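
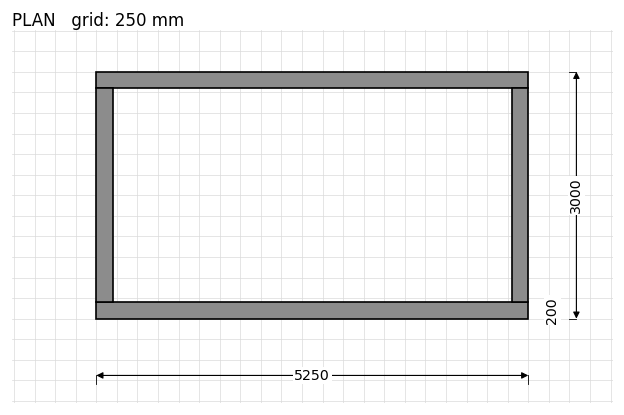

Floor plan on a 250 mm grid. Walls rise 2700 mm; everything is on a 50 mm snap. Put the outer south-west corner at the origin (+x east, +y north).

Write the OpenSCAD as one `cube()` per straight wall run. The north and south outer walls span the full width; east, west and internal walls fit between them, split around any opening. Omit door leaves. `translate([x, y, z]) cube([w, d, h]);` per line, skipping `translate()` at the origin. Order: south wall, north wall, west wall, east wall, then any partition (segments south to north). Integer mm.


cube([5250, 200, 2700]);
translate([0, 2800, 0]) cube([5250, 200, 2700]);
translate([0, 200, 0]) cube([200, 2600, 2700]);
translate([5050, 200, 0]) cube([200, 2600, 2700]);


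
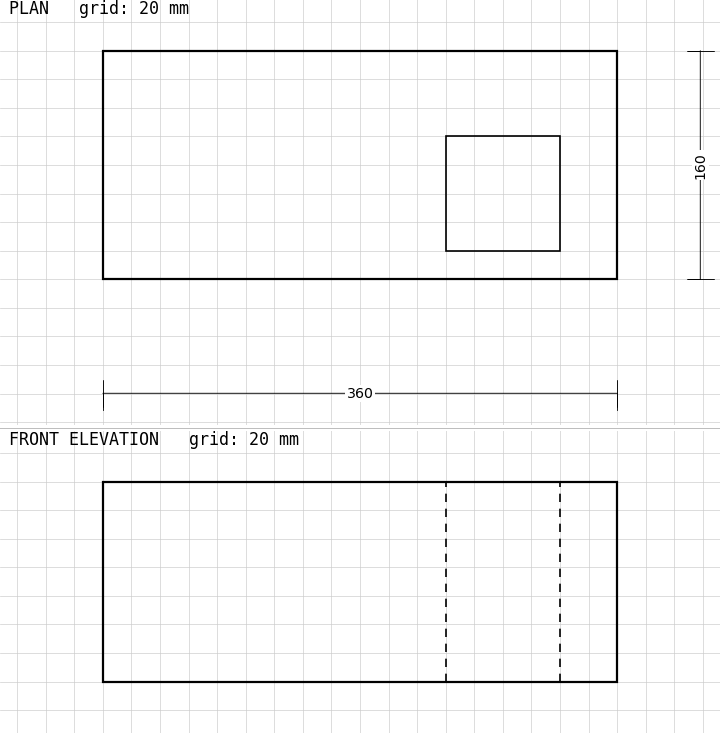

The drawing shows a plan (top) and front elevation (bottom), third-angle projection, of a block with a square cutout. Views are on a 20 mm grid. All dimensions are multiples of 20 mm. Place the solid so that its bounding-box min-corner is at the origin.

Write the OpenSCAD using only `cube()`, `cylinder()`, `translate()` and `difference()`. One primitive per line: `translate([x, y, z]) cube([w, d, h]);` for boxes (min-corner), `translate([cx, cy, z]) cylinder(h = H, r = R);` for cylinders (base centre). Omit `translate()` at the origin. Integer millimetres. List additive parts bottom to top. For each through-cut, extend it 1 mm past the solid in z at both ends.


difference() {
  cube([360, 160, 140]);
  translate([240, 20, -1]) cube([80, 80, 142]);
}


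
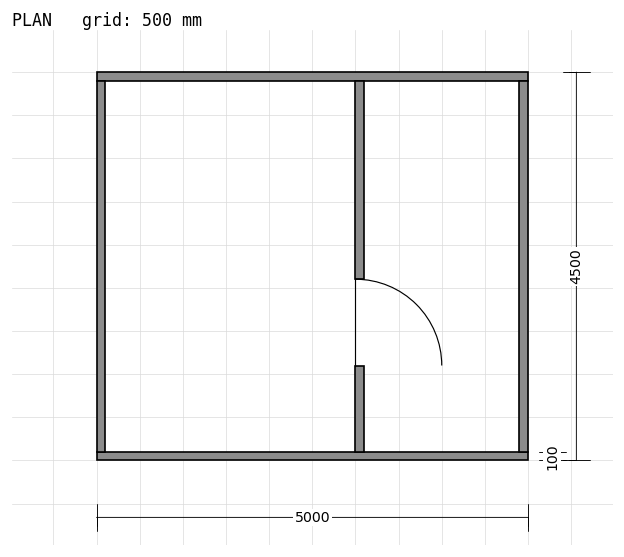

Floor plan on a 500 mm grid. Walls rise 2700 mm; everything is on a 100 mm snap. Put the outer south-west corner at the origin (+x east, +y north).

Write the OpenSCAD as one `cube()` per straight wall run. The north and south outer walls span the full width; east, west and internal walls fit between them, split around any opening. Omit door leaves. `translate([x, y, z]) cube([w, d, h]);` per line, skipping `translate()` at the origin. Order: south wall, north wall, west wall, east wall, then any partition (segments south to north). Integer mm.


cube([5000, 100, 2700]);
translate([0, 4400, 0]) cube([5000, 100, 2700]);
translate([0, 100, 0]) cube([100, 4300, 2700]);
translate([4900, 100, 0]) cube([100, 4300, 2700]);
translate([3000, 100, 0]) cube([100, 1000, 2700]);
translate([3000, 2100, 0]) cube([100, 2300, 2700]);


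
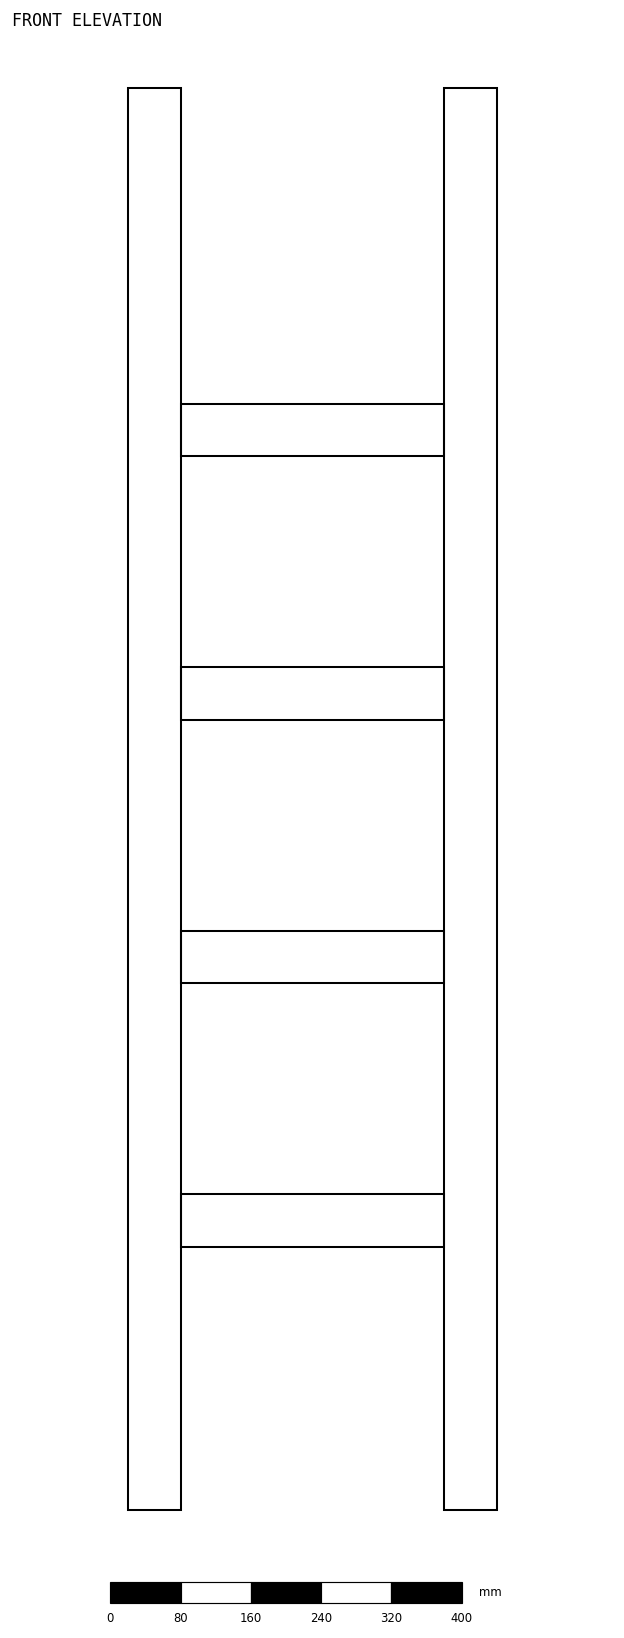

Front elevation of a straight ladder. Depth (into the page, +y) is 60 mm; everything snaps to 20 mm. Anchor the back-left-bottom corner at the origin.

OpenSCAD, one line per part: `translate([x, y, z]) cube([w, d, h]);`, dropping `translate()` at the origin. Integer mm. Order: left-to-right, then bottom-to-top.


cube([60, 60, 1620]);
translate([60, 0, 300]) cube([300, 60, 60]);
translate([60, 0, 600]) cube([300, 60, 60]);
translate([60, 0, 900]) cube([300, 60, 60]);
translate([60, 0, 1200]) cube([300, 60, 60]);
translate([360, 0, 0]) cube([60, 60, 1620]);


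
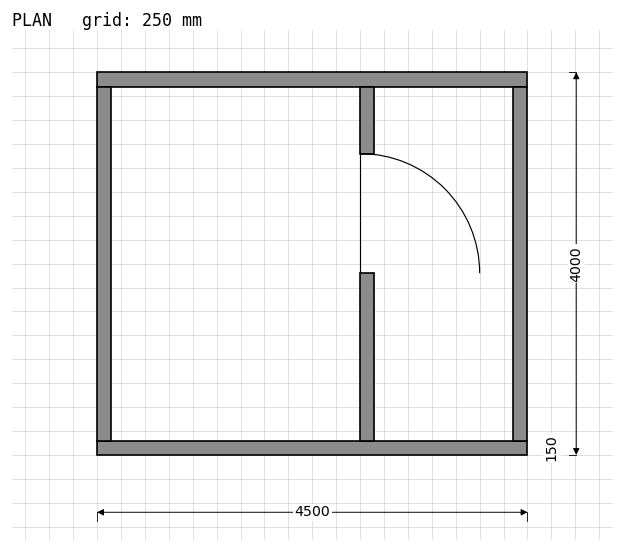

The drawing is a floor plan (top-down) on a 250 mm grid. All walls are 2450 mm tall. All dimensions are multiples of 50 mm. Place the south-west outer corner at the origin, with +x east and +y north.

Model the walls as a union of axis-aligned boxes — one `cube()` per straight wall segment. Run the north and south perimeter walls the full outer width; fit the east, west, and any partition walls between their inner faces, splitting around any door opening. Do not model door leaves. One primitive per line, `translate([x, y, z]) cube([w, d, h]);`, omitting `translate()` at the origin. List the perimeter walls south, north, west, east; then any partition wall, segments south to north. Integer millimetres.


cube([4500, 150, 2450]);
translate([0, 3850, 0]) cube([4500, 150, 2450]);
translate([0, 150, 0]) cube([150, 3700, 2450]);
translate([4350, 150, 0]) cube([150, 3700, 2450]);
translate([2750, 150, 0]) cube([150, 1750, 2450]);
translate([2750, 3150, 0]) cube([150, 700, 2450]);


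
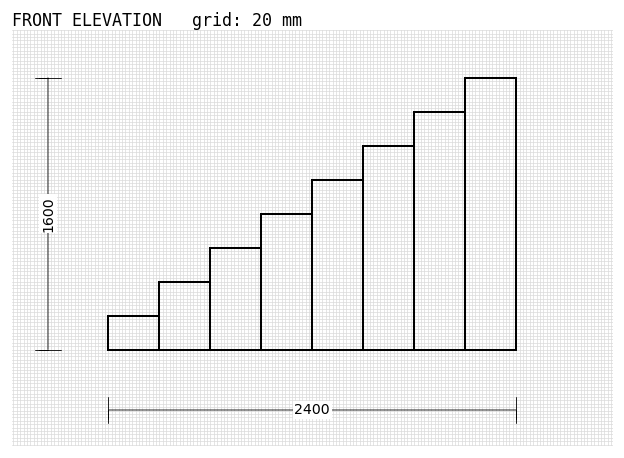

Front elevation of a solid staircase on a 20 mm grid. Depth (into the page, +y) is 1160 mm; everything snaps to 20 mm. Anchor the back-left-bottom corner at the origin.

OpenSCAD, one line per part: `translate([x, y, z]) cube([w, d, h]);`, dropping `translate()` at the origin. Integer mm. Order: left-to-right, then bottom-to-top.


cube([300, 1160, 200]);
translate([300, 0, 0]) cube([300, 1160, 400]);
translate([600, 0, 0]) cube([300, 1160, 600]);
translate([900, 0, 0]) cube([300, 1160, 800]);
translate([1200, 0, 0]) cube([300, 1160, 1000]);
translate([1500, 0, 0]) cube([300, 1160, 1200]);
translate([1800, 0, 0]) cube([300, 1160, 1400]);
translate([2100, 0, 0]) cube([300, 1160, 1600]);


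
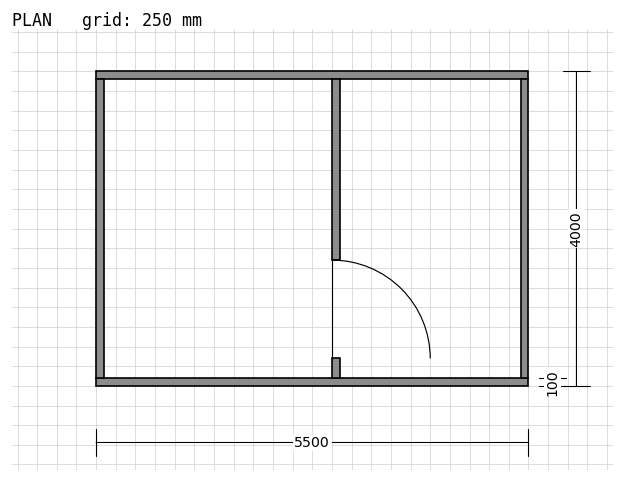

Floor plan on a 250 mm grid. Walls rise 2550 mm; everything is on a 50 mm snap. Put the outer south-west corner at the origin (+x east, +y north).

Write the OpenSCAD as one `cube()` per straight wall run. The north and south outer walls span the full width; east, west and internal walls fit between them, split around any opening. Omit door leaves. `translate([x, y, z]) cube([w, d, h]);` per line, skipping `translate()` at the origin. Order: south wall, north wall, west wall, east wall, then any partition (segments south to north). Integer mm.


cube([5500, 100, 2550]);
translate([0, 3900, 0]) cube([5500, 100, 2550]);
translate([0, 100, 0]) cube([100, 3800, 2550]);
translate([5400, 100, 0]) cube([100, 3800, 2550]);
translate([3000, 100, 0]) cube([100, 250, 2550]);
translate([3000, 1600, 0]) cube([100, 2300, 2550]);


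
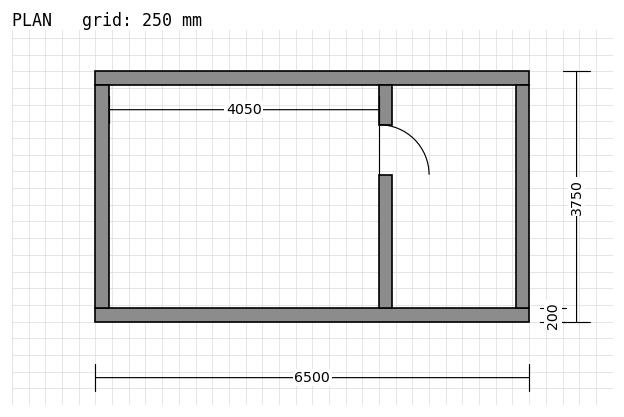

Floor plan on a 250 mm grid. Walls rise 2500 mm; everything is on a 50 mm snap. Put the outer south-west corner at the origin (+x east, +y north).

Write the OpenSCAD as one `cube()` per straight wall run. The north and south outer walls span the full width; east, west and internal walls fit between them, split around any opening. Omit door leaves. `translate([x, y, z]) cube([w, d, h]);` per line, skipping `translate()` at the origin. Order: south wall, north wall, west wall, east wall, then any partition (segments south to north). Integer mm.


cube([6500, 200, 2500]);
translate([0, 3550, 0]) cube([6500, 200, 2500]);
translate([0, 200, 0]) cube([200, 3350, 2500]);
translate([6300, 200, 0]) cube([200, 3350, 2500]);
translate([4250, 200, 0]) cube([200, 2000, 2500]);
translate([4250, 2950, 0]) cube([200, 600, 2500]);


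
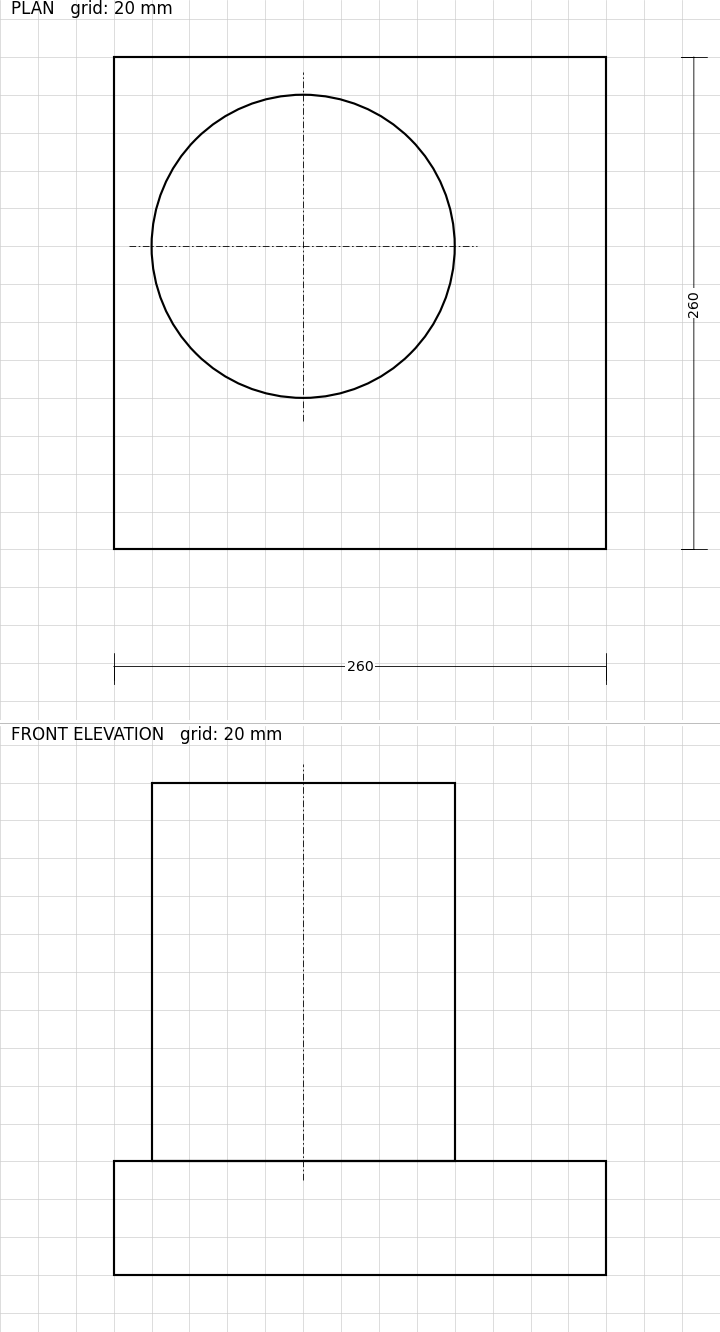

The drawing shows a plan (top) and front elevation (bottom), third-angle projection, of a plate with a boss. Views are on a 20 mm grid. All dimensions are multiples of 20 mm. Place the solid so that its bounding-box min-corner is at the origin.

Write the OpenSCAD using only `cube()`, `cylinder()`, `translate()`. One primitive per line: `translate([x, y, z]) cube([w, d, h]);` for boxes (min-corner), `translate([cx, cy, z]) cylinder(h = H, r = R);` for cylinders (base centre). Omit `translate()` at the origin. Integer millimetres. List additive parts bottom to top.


cube([260, 260, 60]);
translate([100, 160, 60]) cylinder(h = 200, r = 80);


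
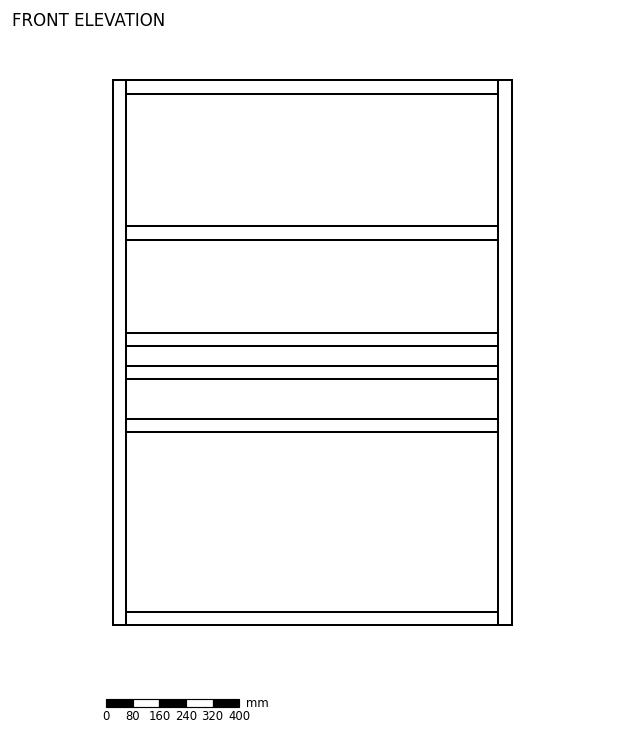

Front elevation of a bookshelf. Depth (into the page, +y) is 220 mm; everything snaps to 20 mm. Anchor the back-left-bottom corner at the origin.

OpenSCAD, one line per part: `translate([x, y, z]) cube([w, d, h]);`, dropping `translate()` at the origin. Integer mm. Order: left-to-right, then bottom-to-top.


cube([40, 220, 1640]);
translate([40, 0, 0]) cube([1120, 220, 40]);
translate([40, 0, 580]) cube([1120, 220, 40]);
translate([40, 0, 740]) cube([1120, 220, 40]);
translate([40, 0, 840]) cube([1120, 220, 40]);
translate([40, 0, 1160]) cube([1120, 220, 40]);
translate([40, 0, 1600]) cube([1120, 220, 40]);
translate([1160, 0, 0]) cube([40, 220, 1640]);


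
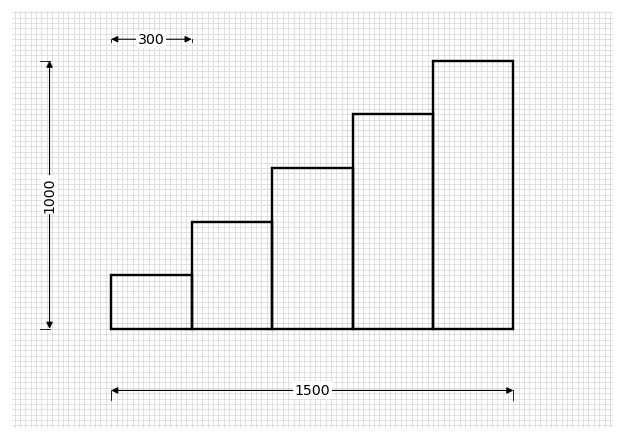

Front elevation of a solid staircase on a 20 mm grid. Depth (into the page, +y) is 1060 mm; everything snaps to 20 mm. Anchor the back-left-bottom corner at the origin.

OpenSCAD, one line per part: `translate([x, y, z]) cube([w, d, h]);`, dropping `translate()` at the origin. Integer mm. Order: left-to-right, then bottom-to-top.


cube([300, 1060, 200]);
translate([300, 0, 0]) cube([300, 1060, 400]);
translate([600, 0, 0]) cube([300, 1060, 600]);
translate([900, 0, 0]) cube([300, 1060, 800]);
translate([1200, 0, 0]) cube([300, 1060, 1000]);


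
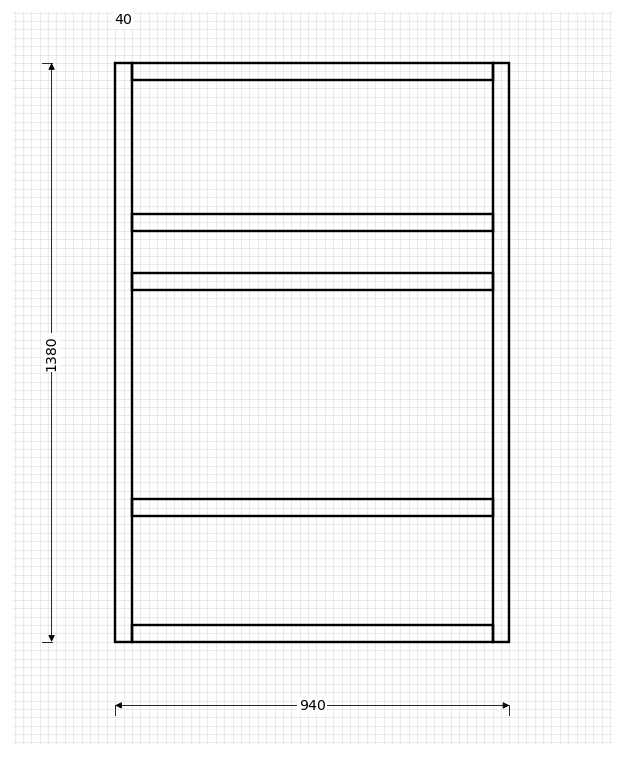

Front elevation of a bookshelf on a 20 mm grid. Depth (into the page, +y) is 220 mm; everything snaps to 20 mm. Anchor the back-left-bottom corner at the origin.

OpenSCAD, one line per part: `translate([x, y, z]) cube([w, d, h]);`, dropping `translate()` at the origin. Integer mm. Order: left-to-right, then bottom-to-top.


cube([40, 220, 1380]);
translate([40, 0, 0]) cube([860, 220, 40]);
translate([40, 0, 300]) cube([860, 220, 40]);
translate([40, 0, 840]) cube([860, 220, 40]);
translate([40, 0, 980]) cube([860, 220, 40]);
translate([40, 0, 1340]) cube([860, 220, 40]);
translate([900, 0, 0]) cube([40, 220, 1380]);


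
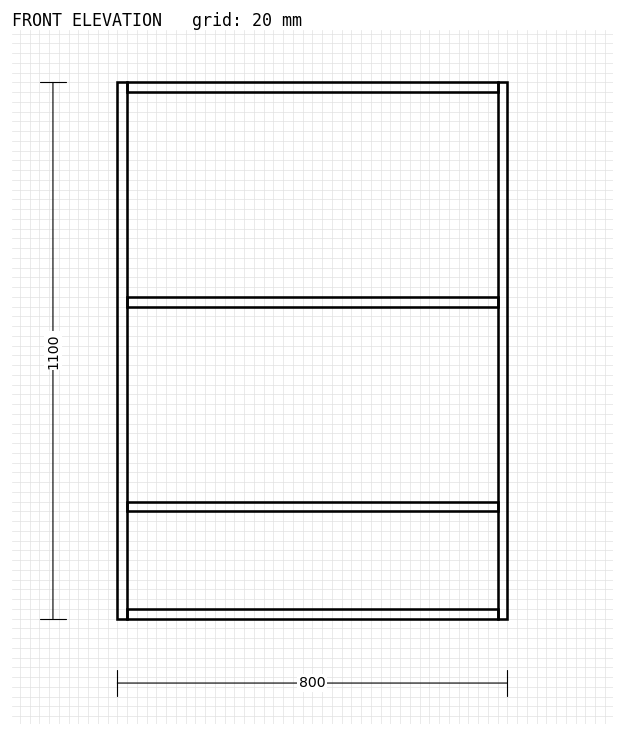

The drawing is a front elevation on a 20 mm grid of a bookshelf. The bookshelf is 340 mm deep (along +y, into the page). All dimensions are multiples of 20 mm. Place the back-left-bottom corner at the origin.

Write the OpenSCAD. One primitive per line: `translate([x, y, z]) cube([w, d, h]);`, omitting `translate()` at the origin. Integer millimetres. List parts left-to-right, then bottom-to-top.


cube([20, 340, 1100]);
translate([20, 0, 0]) cube([760, 340, 20]);
translate([20, 0, 220]) cube([760, 340, 20]);
translate([20, 0, 640]) cube([760, 340, 20]);
translate([20, 0, 1080]) cube([760, 340, 20]);
translate([780, 0, 0]) cube([20, 340, 1100]);


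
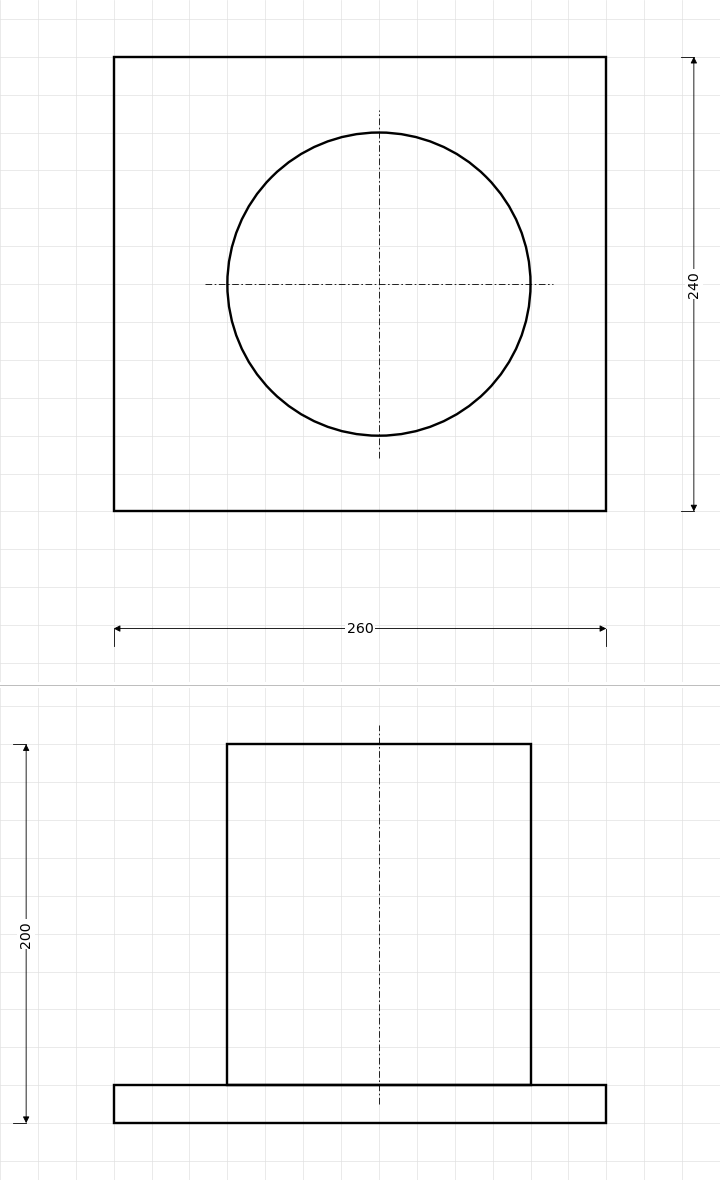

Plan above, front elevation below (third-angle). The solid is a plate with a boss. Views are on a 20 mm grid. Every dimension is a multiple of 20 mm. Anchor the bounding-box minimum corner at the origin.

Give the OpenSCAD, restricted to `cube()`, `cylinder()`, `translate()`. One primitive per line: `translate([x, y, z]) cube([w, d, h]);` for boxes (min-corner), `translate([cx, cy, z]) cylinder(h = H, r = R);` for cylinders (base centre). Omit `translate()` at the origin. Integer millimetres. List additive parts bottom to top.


cube([260, 240, 20]);
translate([140, 120, 20]) cylinder(h = 180, r = 80);


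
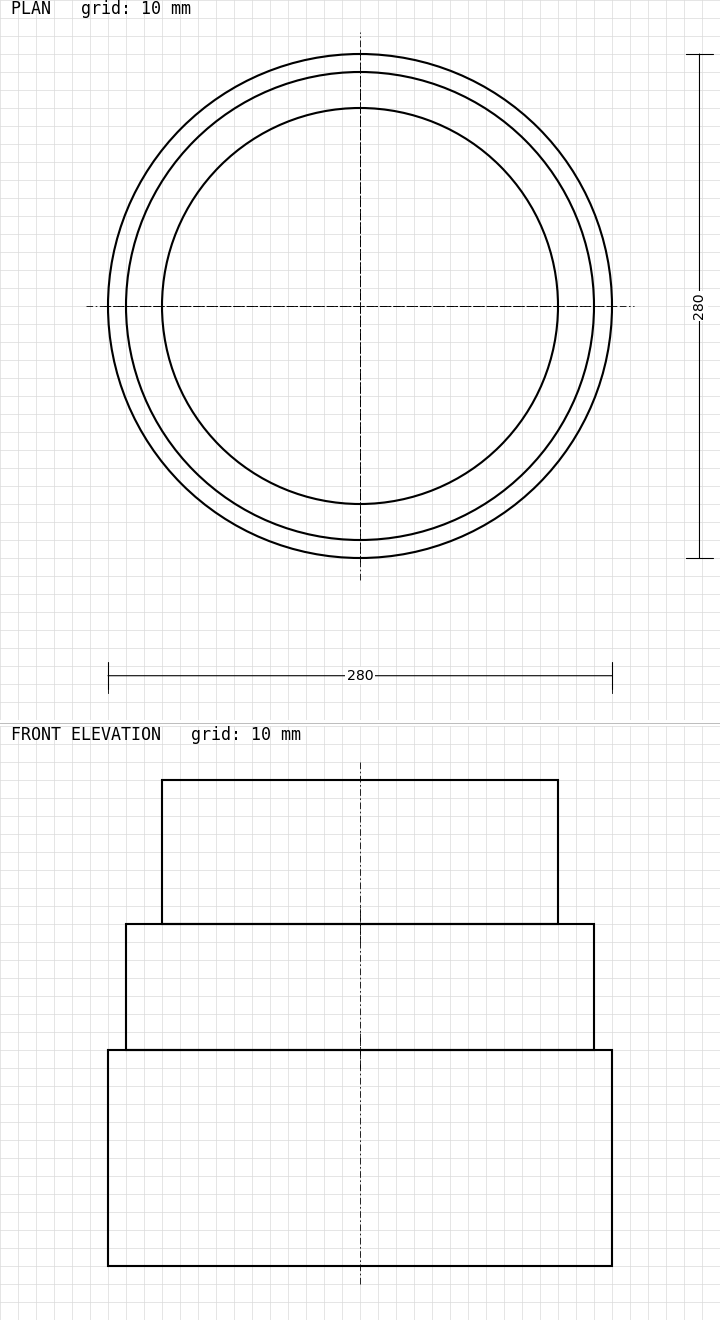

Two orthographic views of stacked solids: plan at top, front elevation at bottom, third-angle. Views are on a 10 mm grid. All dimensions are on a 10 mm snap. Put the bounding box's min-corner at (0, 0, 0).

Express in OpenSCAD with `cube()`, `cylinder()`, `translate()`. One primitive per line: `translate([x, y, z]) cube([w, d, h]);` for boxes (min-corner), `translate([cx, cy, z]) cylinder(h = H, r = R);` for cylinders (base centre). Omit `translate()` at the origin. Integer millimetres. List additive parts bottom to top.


translate([140, 140, 0]) cylinder(h = 120, r = 140);
translate([140, 140, 120]) cylinder(h = 70, r = 130);
translate([140, 140, 190]) cylinder(h = 80, r = 110);


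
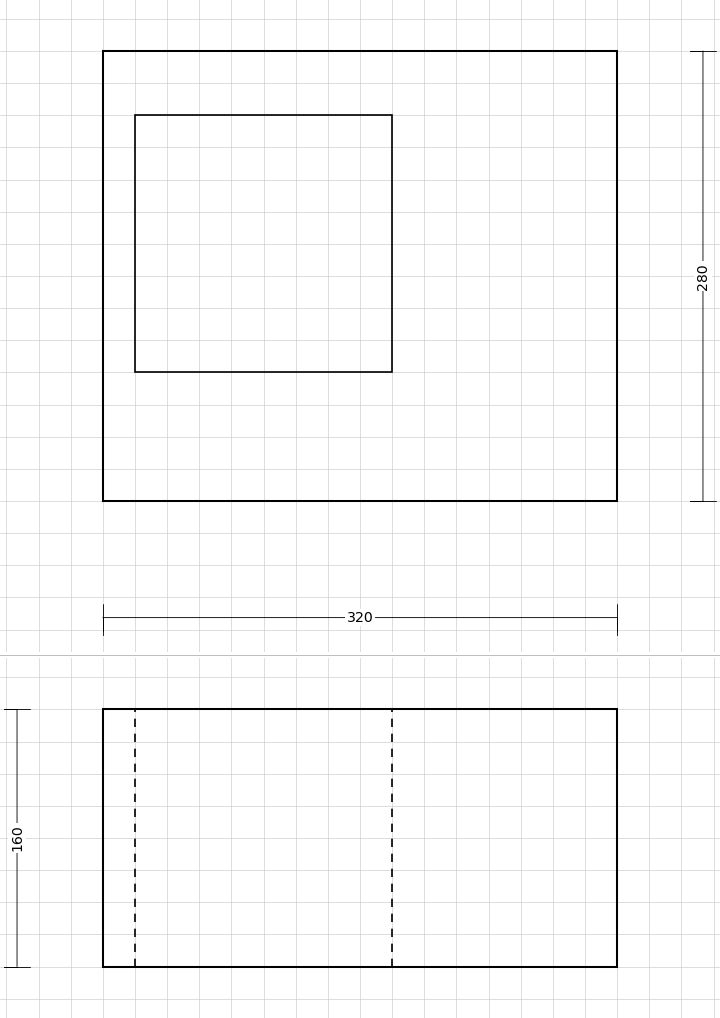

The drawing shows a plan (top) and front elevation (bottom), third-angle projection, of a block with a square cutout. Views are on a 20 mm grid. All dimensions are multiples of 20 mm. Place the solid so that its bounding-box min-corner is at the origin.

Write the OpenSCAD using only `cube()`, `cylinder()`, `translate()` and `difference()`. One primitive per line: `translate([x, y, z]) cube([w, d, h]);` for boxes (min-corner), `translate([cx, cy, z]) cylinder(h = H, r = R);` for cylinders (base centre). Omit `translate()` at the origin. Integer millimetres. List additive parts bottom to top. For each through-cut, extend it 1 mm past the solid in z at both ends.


difference() {
  cube([320, 280, 160]);
  translate([20, 80, -1]) cube([160, 160, 162]);
}


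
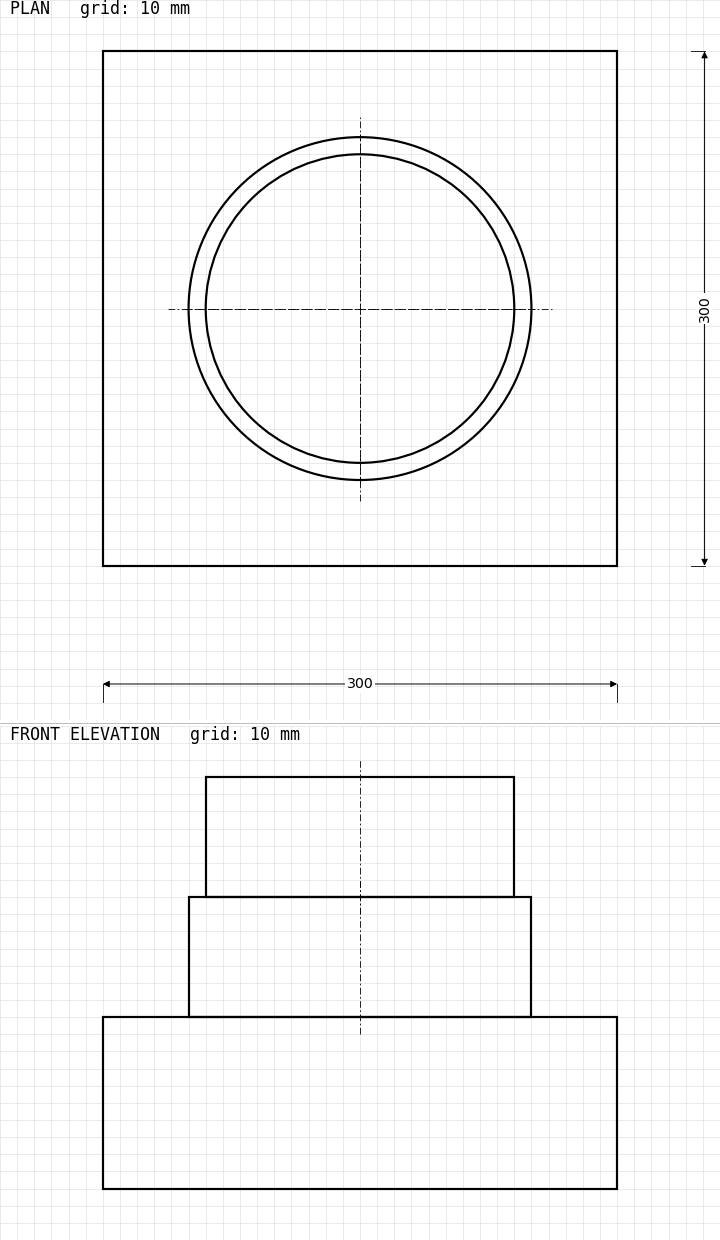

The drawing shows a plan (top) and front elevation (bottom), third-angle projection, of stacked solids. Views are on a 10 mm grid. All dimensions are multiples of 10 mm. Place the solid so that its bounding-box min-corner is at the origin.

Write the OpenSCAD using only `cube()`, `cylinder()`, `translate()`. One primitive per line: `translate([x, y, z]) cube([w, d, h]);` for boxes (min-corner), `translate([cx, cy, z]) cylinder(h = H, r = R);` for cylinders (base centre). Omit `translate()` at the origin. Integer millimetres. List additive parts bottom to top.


cube([300, 300, 100]);
translate([150, 150, 100]) cylinder(h = 70, r = 100);
translate([150, 150, 170]) cylinder(h = 70, r = 90);


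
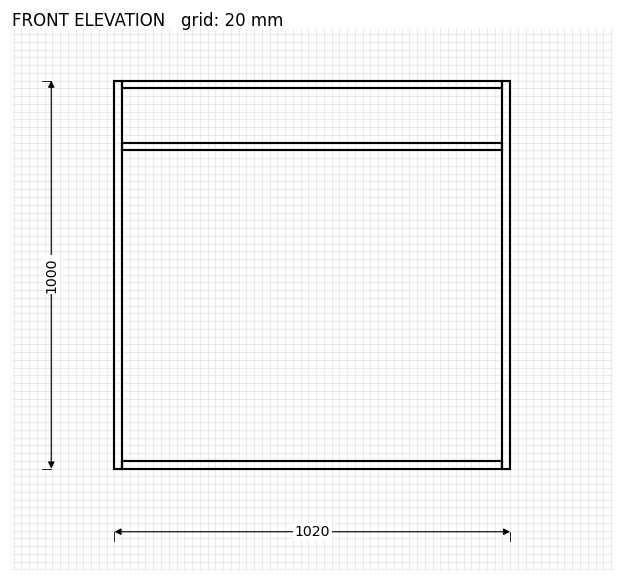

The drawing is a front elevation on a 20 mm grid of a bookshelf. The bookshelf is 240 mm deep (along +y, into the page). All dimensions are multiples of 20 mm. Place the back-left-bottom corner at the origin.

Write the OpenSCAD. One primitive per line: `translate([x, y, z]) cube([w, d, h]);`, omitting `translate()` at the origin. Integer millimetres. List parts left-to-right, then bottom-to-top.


cube([20, 240, 1000]);
translate([20, 0, 0]) cube([980, 240, 20]);
translate([20, 0, 820]) cube([980, 240, 20]);
translate([20, 0, 980]) cube([980, 240, 20]);
translate([1000, 0, 0]) cube([20, 240, 1000]);


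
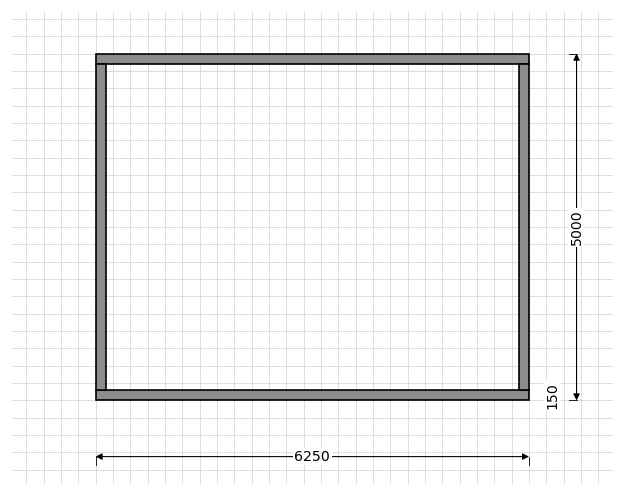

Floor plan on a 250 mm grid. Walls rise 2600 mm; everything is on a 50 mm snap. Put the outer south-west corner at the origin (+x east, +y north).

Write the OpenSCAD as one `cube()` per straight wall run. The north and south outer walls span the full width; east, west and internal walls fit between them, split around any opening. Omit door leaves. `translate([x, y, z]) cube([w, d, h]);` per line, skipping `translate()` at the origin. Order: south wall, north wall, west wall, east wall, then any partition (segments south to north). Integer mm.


cube([6250, 150, 2600]);
translate([0, 4850, 0]) cube([6250, 150, 2600]);
translate([0, 150, 0]) cube([150, 4700, 2600]);
translate([6100, 150, 0]) cube([150, 4700, 2600]);


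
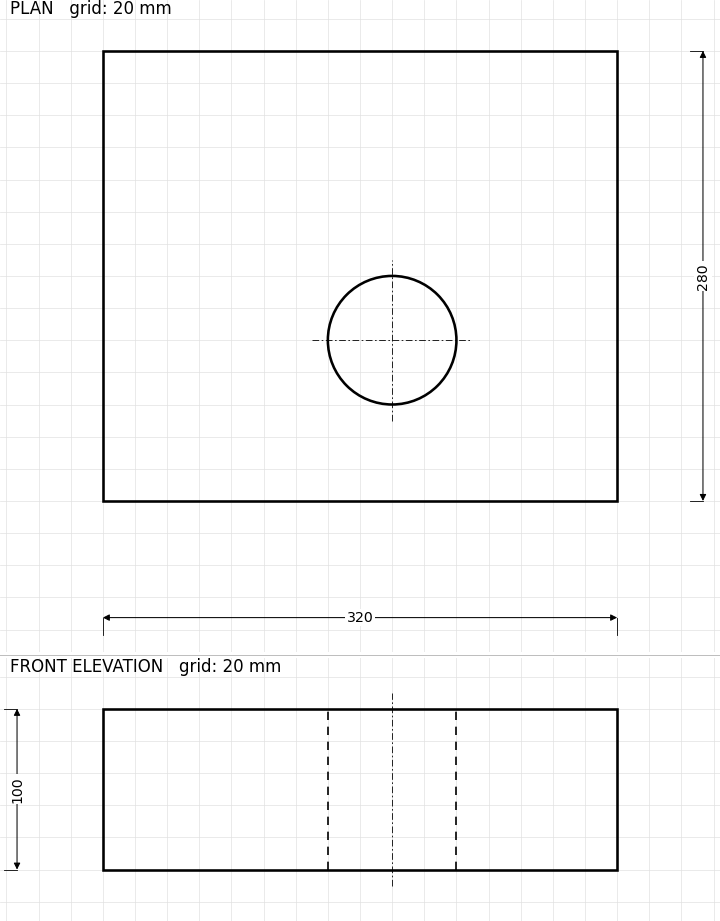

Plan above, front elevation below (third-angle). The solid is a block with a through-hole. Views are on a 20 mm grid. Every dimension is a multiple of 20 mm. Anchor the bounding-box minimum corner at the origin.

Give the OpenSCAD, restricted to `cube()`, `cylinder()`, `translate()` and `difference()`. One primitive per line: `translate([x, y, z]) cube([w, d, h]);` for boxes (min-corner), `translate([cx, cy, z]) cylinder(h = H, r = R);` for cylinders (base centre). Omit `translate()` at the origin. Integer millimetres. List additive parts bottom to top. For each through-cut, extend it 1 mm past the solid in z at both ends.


difference() {
  cube([320, 280, 100]);
  translate([180, 100, -1]) cylinder(h = 102, r = 40);
}


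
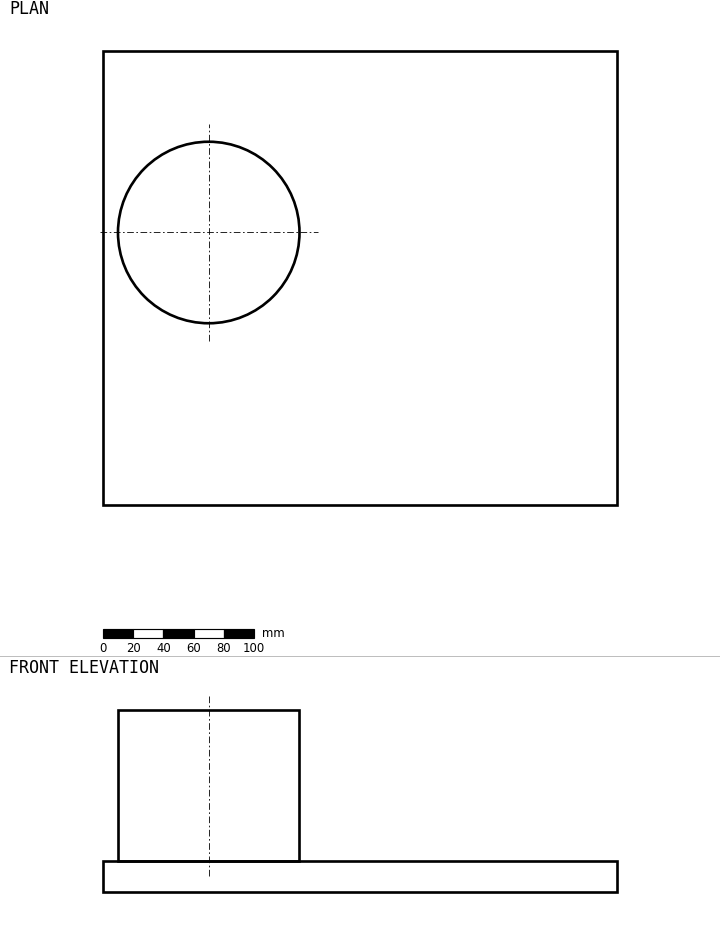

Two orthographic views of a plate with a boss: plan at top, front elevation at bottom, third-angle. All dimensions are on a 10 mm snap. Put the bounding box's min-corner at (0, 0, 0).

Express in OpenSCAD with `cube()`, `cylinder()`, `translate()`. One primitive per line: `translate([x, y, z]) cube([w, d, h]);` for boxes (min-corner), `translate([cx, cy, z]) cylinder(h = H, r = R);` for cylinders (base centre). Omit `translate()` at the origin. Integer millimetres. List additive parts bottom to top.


cube([340, 300, 20]);
translate([70, 180, 20]) cylinder(h = 100, r = 60);


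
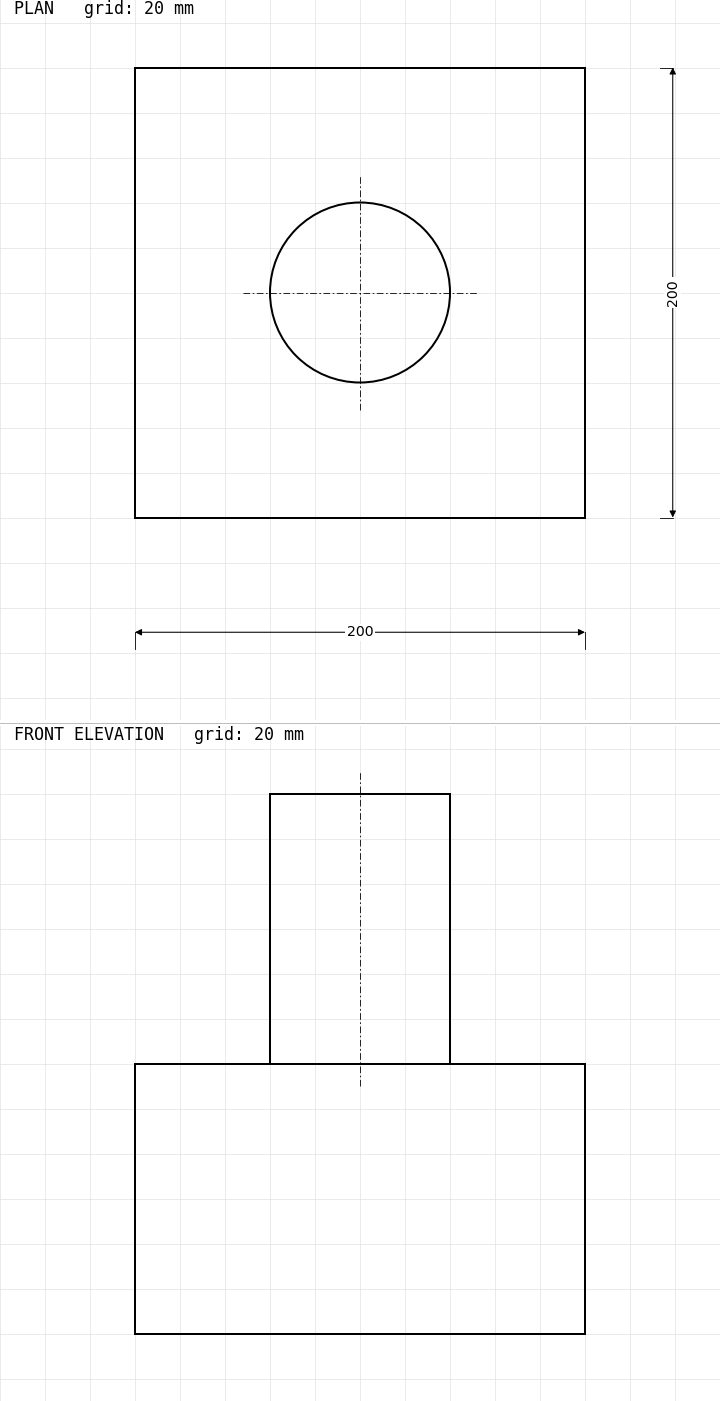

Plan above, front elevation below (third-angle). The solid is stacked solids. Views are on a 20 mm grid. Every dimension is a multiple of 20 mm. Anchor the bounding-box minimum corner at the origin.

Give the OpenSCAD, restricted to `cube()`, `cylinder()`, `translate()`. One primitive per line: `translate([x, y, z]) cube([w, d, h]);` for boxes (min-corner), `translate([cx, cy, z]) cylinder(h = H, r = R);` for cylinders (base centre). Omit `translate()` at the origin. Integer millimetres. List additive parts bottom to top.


cube([200, 200, 120]);
translate([100, 100, 120]) cylinder(h = 120, r = 40);


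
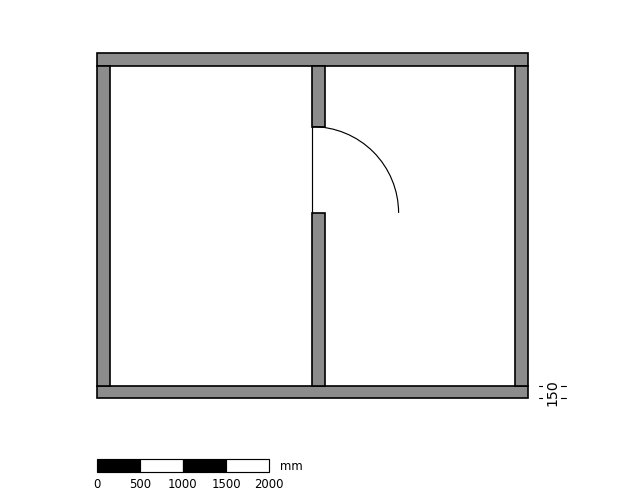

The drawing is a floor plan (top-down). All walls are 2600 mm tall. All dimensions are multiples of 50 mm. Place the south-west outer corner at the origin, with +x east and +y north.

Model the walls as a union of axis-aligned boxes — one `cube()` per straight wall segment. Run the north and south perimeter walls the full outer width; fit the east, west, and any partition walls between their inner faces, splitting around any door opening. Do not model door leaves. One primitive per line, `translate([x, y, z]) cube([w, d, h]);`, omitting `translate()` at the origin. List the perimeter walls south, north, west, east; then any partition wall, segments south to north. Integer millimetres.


cube([5000, 150, 2600]);
translate([0, 3850, 0]) cube([5000, 150, 2600]);
translate([0, 150, 0]) cube([150, 3700, 2600]);
translate([4850, 150, 0]) cube([150, 3700, 2600]);
translate([2500, 150, 0]) cube([150, 2000, 2600]);
translate([2500, 3150, 0]) cube([150, 700, 2600]);


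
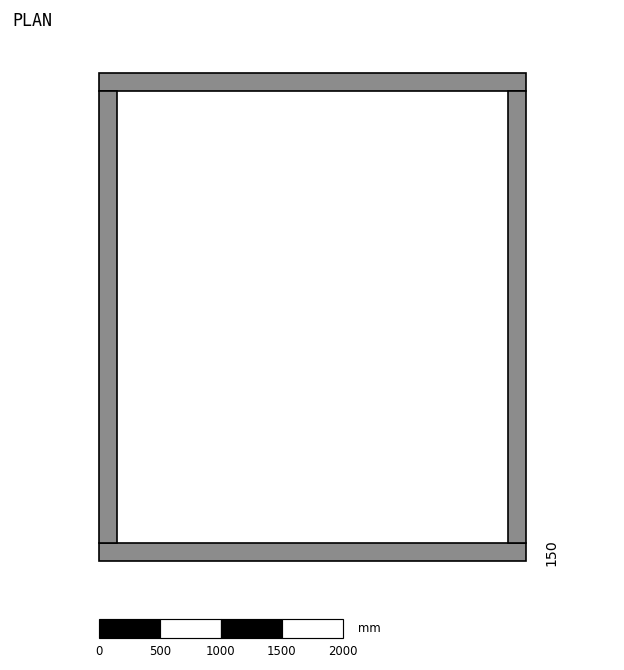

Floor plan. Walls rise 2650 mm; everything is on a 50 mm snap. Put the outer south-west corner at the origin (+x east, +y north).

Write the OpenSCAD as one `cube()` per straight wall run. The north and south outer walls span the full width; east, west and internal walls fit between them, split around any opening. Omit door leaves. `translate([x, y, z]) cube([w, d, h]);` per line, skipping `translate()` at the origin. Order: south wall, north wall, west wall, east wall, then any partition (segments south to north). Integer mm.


cube([3500, 150, 2650]);
translate([0, 3850, 0]) cube([3500, 150, 2650]);
translate([0, 150, 0]) cube([150, 3700, 2650]);
translate([3350, 150, 0]) cube([150, 3700, 2650]);


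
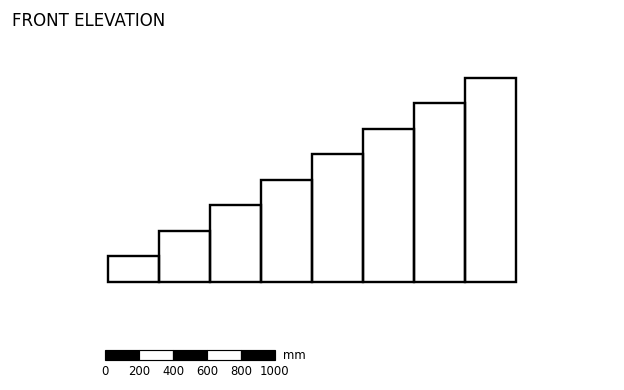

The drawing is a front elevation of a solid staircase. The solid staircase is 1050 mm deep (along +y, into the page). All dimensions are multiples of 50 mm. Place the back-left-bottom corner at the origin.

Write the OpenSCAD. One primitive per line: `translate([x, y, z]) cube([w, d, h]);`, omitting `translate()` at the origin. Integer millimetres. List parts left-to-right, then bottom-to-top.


cube([300, 1050, 150]);
translate([300, 0, 0]) cube([300, 1050, 300]);
translate([600, 0, 0]) cube([300, 1050, 450]);
translate([900, 0, 0]) cube([300, 1050, 600]);
translate([1200, 0, 0]) cube([300, 1050, 750]);
translate([1500, 0, 0]) cube([300, 1050, 900]);
translate([1800, 0, 0]) cube([300, 1050, 1050]);
translate([2100, 0, 0]) cube([300, 1050, 1200]);


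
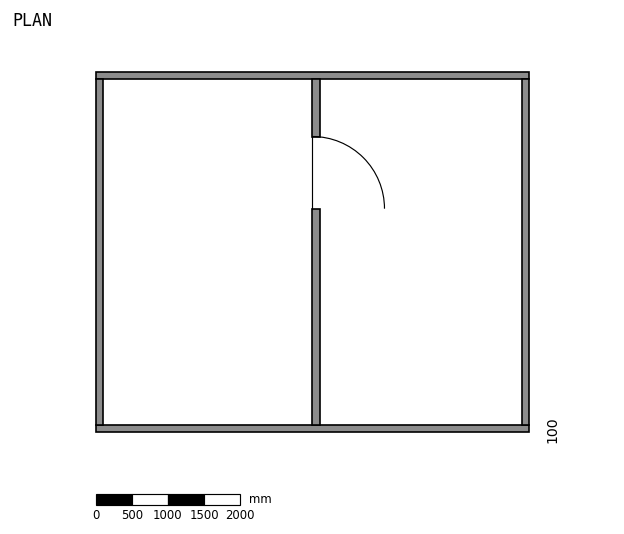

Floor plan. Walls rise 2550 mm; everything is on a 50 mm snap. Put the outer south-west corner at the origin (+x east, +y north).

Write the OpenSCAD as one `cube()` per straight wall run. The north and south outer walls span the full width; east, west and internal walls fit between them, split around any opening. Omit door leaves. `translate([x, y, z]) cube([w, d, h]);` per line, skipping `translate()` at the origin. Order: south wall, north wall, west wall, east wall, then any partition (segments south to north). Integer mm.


cube([6000, 100, 2550]);
translate([0, 4900, 0]) cube([6000, 100, 2550]);
translate([0, 100, 0]) cube([100, 4800, 2550]);
translate([5900, 100, 0]) cube([100, 4800, 2550]);
translate([3000, 100, 0]) cube([100, 3000, 2550]);
translate([3000, 4100, 0]) cube([100, 800, 2550]);


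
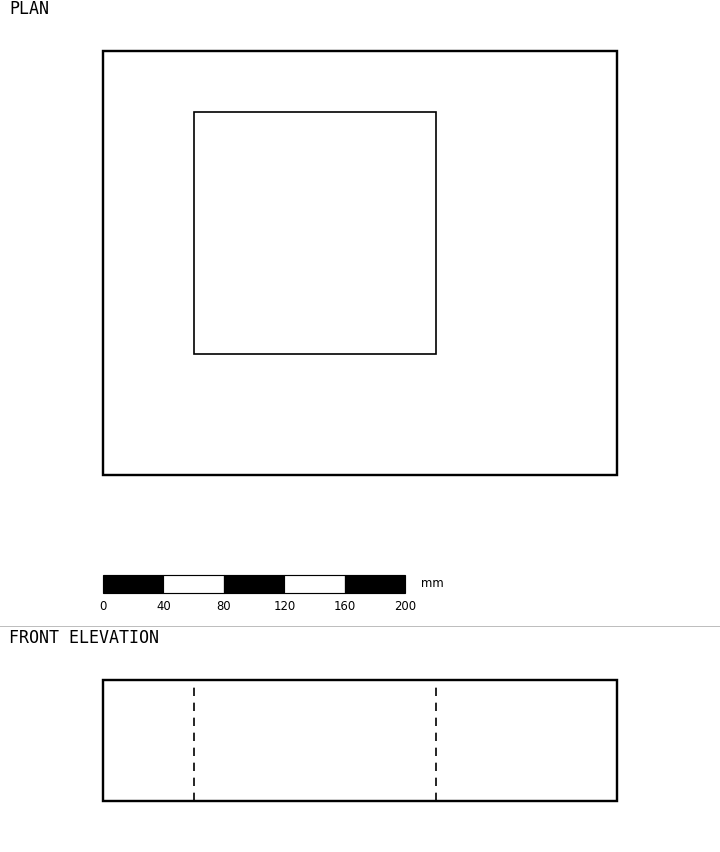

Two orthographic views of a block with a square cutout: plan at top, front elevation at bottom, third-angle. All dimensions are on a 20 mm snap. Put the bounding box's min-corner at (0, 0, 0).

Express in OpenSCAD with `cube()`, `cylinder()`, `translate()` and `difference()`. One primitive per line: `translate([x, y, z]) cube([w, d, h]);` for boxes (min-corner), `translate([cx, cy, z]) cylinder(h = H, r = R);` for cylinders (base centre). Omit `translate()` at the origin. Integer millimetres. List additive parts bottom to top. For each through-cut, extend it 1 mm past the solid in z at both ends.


difference() {
  cube([340, 280, 80]);
  translate([60, 80, -1]) cube([160, 160, 82]);
}


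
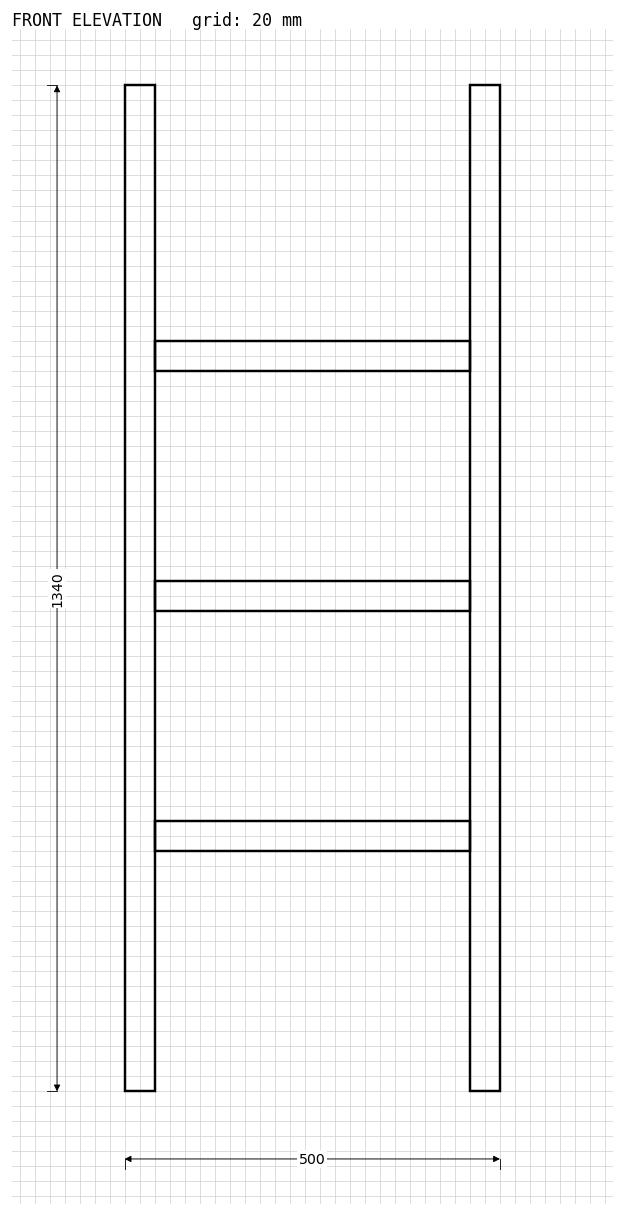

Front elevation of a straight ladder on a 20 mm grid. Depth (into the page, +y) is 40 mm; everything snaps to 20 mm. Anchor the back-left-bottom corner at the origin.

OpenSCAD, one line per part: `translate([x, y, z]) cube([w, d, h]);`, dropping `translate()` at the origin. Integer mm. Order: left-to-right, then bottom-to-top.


cube([40, 40, 1340]);
translate([40, 0, 320]) cube([420, 40, 40]);
translate([40, 0, 640]) cube([420, 40, 40]);
translate([40, 0, 960]) cube([420, 40, 40]);
translate([460, 0, 0]) cube([40, 40, 1340]);


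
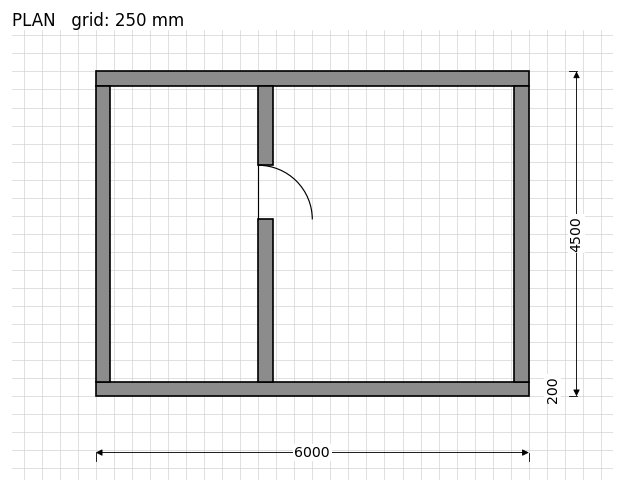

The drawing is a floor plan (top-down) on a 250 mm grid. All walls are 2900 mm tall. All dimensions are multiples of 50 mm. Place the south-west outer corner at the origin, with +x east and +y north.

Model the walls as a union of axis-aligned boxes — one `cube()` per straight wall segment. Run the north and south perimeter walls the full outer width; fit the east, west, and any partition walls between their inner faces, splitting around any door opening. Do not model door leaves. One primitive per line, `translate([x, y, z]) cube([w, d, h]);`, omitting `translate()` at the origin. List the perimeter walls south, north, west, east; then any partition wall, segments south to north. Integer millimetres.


cube([6000, 200, 2900]);
translate([0, 4300, 0]) cube([6000, 200, 2900]);
translate([0, 200, 0]) cube([200, 4100, 2900]);
translate([5800, 200, 0]) cube([200, 4100, 2900]);
translate([2250, 200, 0]) cube([200, 2250, 2900]);
translate([2250, 3200, 0]) cube([200, 1100, 2900]);


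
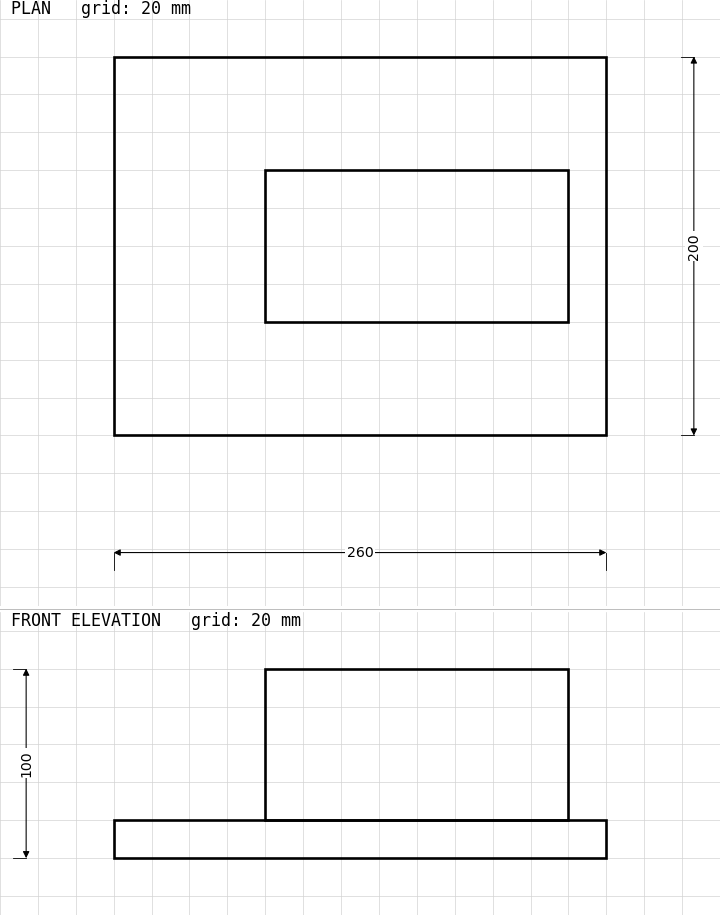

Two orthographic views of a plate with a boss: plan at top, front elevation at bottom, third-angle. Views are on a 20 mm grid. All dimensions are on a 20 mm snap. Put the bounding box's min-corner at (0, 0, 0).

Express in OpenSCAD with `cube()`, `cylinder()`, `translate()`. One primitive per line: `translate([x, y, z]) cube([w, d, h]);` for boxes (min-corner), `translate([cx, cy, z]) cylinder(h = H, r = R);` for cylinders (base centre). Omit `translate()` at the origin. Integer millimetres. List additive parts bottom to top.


cube([260, 200, 20]);
translate([80, 60, 20]) cube([160, 80, 80]);


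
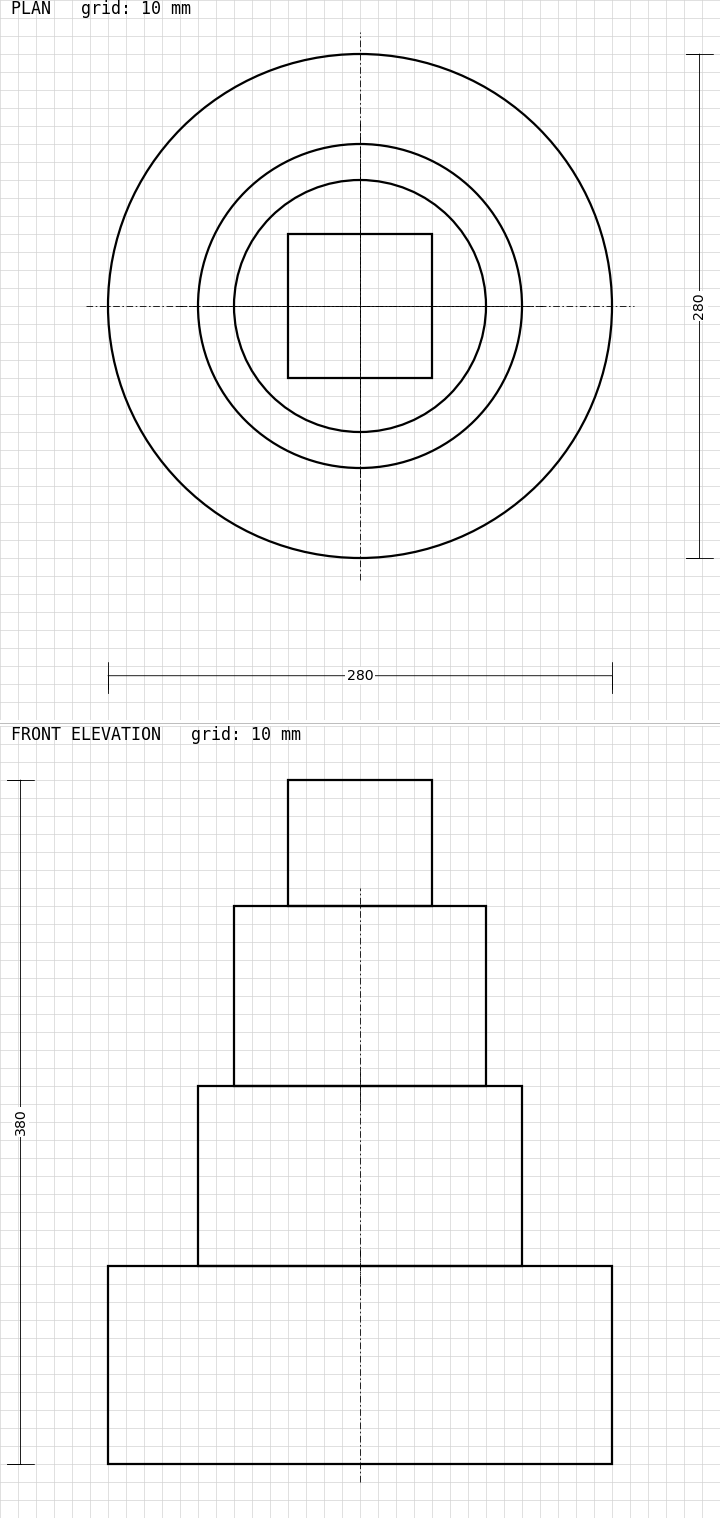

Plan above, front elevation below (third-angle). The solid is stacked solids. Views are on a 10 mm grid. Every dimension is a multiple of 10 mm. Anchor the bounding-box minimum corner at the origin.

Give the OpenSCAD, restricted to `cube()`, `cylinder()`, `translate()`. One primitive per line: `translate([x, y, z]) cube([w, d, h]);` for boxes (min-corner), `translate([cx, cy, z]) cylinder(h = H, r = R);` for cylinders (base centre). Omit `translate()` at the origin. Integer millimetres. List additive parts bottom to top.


translate([140, 140, 0]) cylinder(h = 110, r = 140);
translate([140, 140, 110]) cylinder(h = 100, r = 90);
translate([140, 140, 210]) cylinder(h = 100, r = 70);
translate([100, 100, 310]) cube([80, 80, 70]);


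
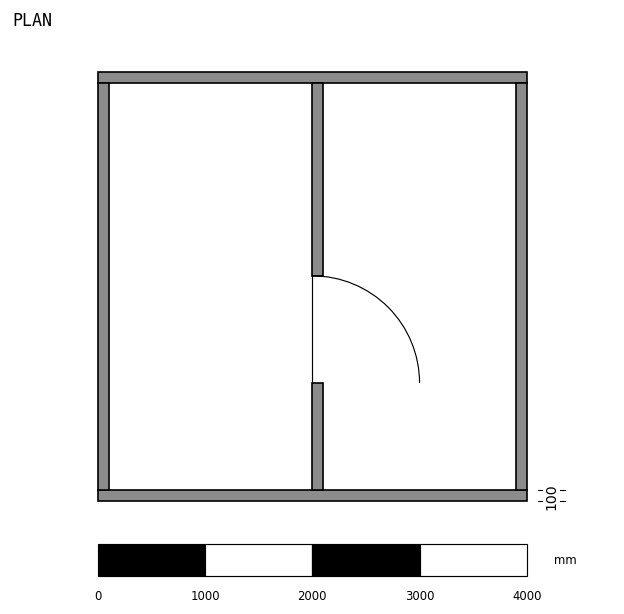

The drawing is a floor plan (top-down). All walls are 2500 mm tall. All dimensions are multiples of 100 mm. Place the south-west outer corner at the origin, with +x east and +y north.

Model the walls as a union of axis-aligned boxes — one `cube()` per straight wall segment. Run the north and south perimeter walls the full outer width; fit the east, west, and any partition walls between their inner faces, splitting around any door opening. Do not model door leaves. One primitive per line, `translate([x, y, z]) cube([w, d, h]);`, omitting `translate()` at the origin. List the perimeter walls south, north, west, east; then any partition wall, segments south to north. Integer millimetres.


cube([4000, 100, 2500]);
translate([0, 3900, 0]) cube([4000, 100, 2500]);
translate([0, 100, 0]) cube([100, 3800, 2500]);
translate([3900, 100, 0]) cube([100, 3800, 2500]);
translate([2000, 100, 0]) cube([100, 1000, 2500]);
translate([2000, 2100, 0]) cube([100, 1800, 2500]);


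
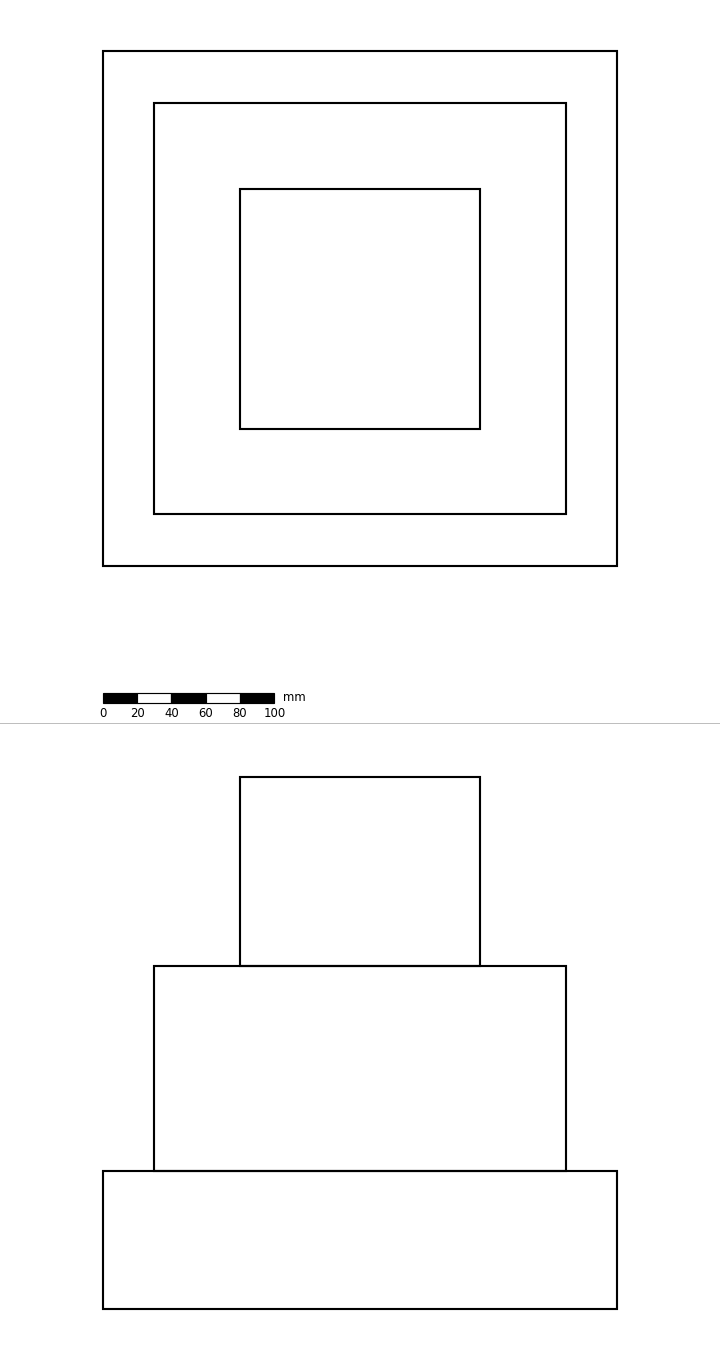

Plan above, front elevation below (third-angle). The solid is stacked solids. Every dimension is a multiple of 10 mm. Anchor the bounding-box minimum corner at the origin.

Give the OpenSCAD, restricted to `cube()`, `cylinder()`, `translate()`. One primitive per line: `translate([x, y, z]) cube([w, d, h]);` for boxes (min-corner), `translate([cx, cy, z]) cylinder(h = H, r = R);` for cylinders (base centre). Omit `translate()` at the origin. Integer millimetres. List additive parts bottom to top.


cube([300, 300, 80]);
translate([30, 30, 80]) cube([240, 240, 120]);
translate([80, 80, 200]) cube([140, 140, 110]);


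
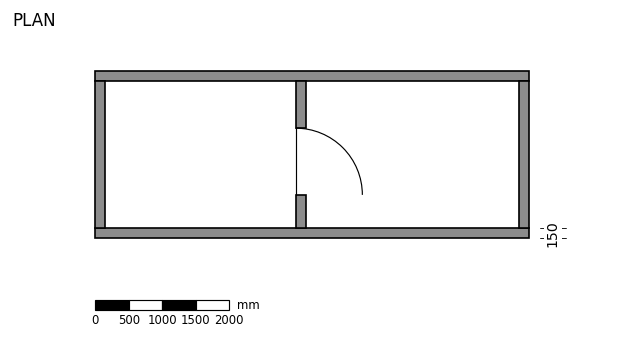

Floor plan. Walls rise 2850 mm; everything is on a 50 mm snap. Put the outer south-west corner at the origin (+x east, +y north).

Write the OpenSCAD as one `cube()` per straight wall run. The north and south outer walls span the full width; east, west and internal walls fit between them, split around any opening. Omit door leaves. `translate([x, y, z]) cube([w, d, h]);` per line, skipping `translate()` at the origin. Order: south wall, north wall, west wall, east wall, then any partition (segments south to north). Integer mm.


cube([6500, 150, 2850]);
translate([0, 2350, 0]) cube([6500, 150, 2850]);
translate([0, 150, 0]) cube([150, 2200, 2850]);
translate([6350, 150, 0]) cube([150, 2200, 2850]);
translate([3000, 150, 0]) cube([150, 500, 2850]);
translate([3000, 1650, 0]) cube([150, 700, 2850]);


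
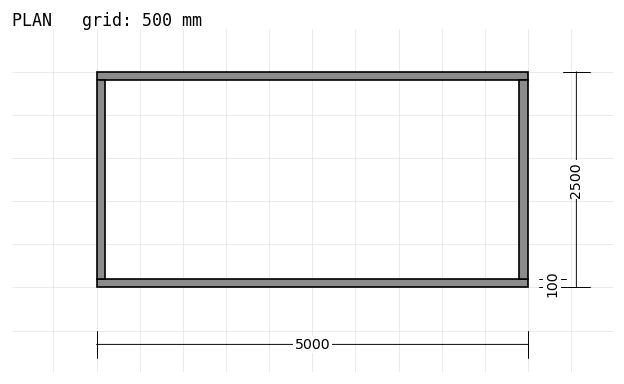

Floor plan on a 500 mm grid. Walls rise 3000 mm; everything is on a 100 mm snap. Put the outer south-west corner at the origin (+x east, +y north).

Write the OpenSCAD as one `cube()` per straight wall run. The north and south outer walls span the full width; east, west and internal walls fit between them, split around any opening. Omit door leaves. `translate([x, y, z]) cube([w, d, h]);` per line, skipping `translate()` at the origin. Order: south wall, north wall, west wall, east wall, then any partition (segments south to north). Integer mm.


cube([5000, 100, 3000]);
translate([0, 2400, 0]) cube([5000, 100, 3000]);
translate([0, 100, 0]) cube([100, 2300, 3000]);
translate([4900, 100, 0]) cube([100, 2300, 3000]);


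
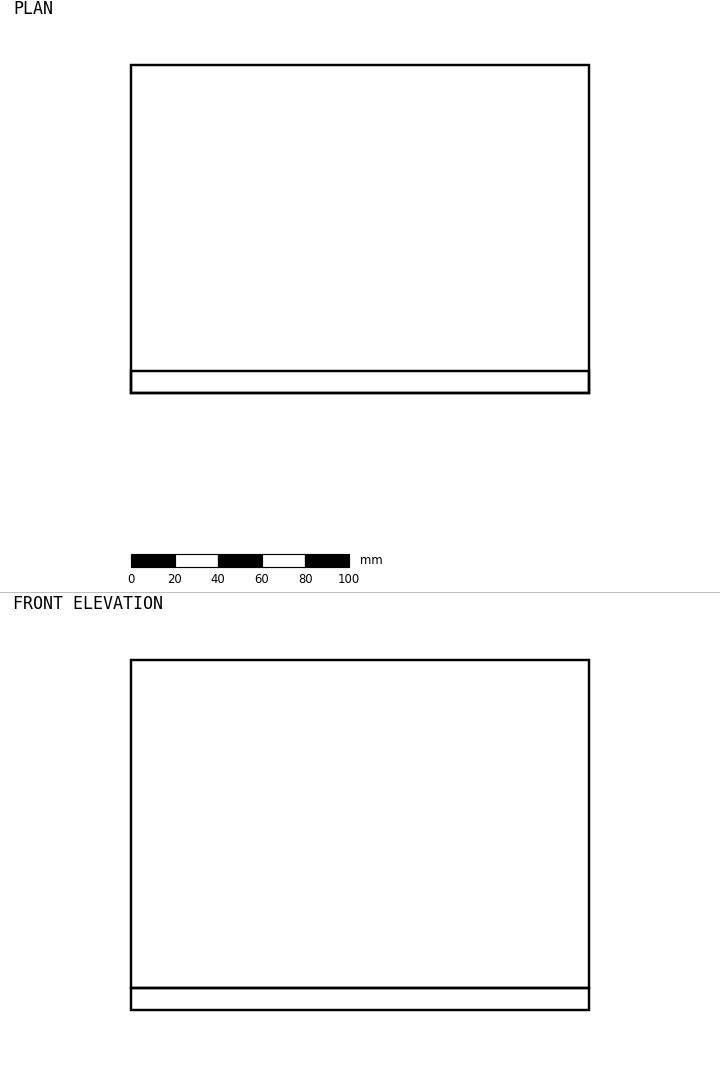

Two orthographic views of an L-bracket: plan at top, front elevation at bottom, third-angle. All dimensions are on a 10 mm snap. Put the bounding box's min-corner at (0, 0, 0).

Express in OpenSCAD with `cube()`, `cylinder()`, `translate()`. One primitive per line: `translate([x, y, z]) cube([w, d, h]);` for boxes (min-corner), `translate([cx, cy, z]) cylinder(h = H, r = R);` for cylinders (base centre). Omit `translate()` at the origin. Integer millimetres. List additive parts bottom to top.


cube([210, 150, 10]);
translate([0, 0, 10]) cube([210, 10, 150]);


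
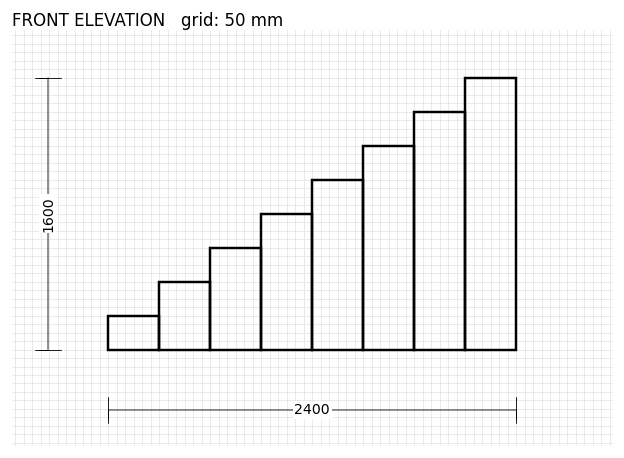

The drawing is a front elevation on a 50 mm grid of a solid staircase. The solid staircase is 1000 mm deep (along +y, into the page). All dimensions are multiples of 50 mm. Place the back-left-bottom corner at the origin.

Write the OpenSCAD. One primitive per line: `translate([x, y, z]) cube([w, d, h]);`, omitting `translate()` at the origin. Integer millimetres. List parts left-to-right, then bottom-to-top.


cube([300, 1000, 200]);
translate([300, 0, 0]) cube([300, 1000, 400]);
translate([600, 0, 0]) cube([300, 1000, 600]);
translate([900, 0, 0]) cube([300, 1000, 800]);
translate([1200, 0, 0]) cube([300, 1000, 1000]);
translate([1500, 0, 0]) cube([300, 1000, 1200]);
translate([1800, 0, 0]) cube([300, 1000, 1400]);
translate([2100, 0, 0]) cube([300, 1000, 1600]);


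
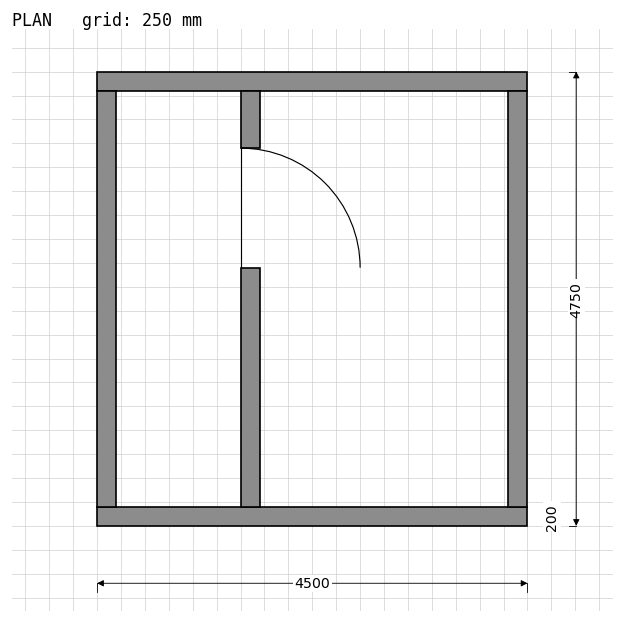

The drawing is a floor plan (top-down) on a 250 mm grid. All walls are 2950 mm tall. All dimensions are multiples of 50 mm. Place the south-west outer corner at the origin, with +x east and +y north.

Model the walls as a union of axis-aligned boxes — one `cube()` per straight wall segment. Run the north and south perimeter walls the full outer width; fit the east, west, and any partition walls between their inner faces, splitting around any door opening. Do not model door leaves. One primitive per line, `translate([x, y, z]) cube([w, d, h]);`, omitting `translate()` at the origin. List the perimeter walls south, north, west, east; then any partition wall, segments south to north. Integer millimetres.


cube([4500, 200, 2950]);
translate([0, 4550, 0]) cube([4500, 200, 2950]);
translate([0, 200, 0]) cube([200, 4350, 2950]);
translate([4300, 200, 0]) cube([200, 4350, 2950]);
translate([1500, 200, 0]) cube([200, 2500, 2950]);
translate([1500, 3950, 0]) cube([200, 600, 2950]);


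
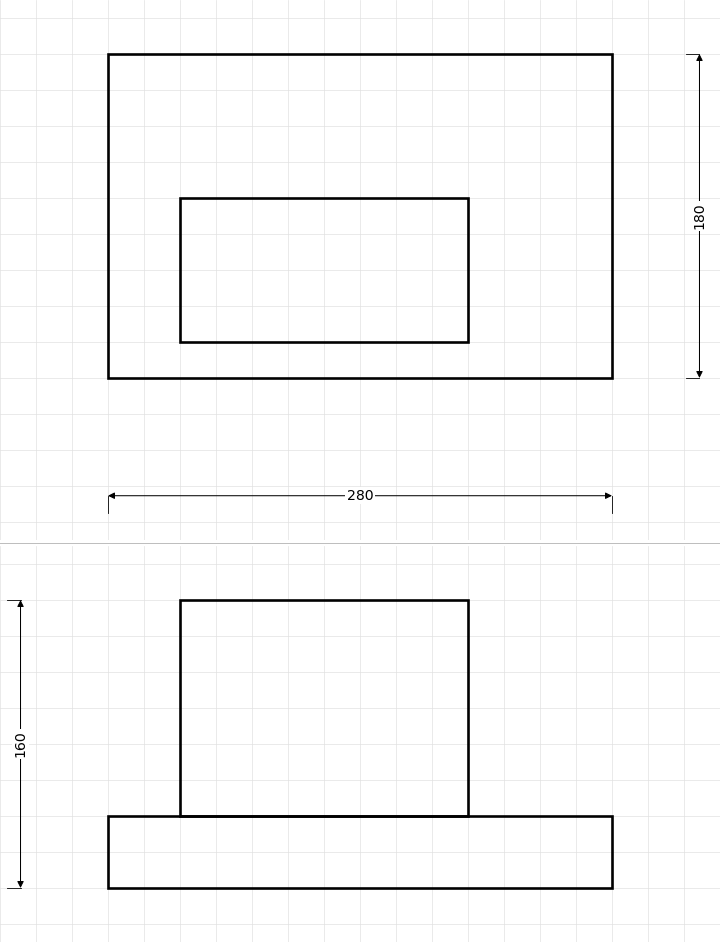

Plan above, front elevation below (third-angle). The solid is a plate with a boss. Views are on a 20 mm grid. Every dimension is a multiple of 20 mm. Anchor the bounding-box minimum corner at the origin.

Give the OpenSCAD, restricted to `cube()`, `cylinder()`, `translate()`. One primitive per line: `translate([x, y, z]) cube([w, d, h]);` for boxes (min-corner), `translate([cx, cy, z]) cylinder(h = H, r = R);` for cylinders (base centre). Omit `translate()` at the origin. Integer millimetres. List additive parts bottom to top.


cube([280, 180, 40]);
translate([40, 20, 40]) cube([160, 80, 120]);
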